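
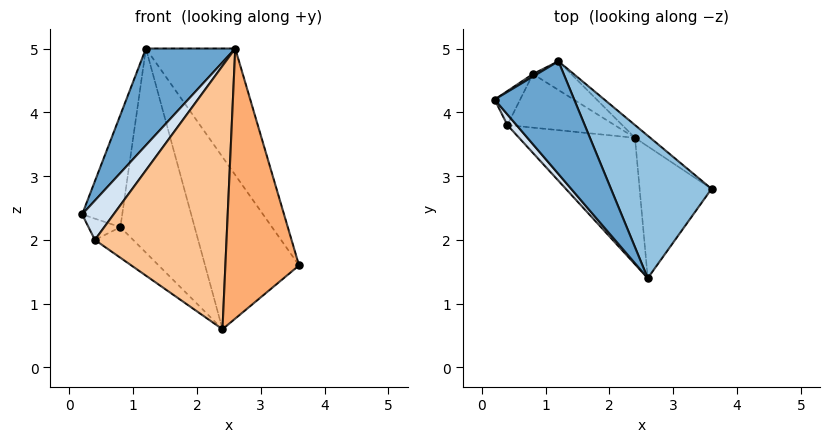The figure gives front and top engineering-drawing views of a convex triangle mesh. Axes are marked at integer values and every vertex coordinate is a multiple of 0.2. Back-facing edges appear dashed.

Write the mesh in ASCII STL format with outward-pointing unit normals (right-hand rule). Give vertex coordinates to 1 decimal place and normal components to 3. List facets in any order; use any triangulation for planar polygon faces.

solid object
 facet normal -0.845 -0.348 0.405
  outer loop
   vertex 1.2 4.8 5.0
   vertex 0.2 4.2 2.4
   vertex 2.6 1.4 5.0
  endloop
 endfacet
 facet normal 0.850 0.350 0.394
  outer loop
   vertex 1.2 4.8 5.0
   vertex 2.6 1.4 5.0
   vertex 3.6 2.8 1.6
  endloop
 endfacet
 facet normal -0.550 0.835 0.019
  outer loop
   vertex 0.8 4.6 2.2
   vertex 0.2 4.2 2.4
   vertex 1.2 4.8 5.0
  endloop
 endfacet
 facet normal -0.815 -0.559 0.151
  outer loop
   vertex 0.4 3.8 2.0
   vertex 2.6 1.4 5.0
   vertex 0.2 4.2 2.4
  endloop
 endfacet
 facet normal -0.537 0.447 -0.716
  outer loop
   vertex 0.4 3.8 2.0
   vertex 0.2 4.2 2.4
   vertex 0.8 4.6 2.2
  endloop
 endfacet
 facet normal -0.227 -0.875 -0.427
  outer loop
   vertex 2.4 3.6 0.6
   vertex 3.6 2.8 1.6
   vertex 2.6 1.4 5.0
  endloop
 endfacet
 facet normal -0.366 -0.839 -0.403
  outer loop
   vertex 2.4 3.6 0.6
   vertex 2.6 1.4 5.0
   vertex 0.4 3.8 2.0
  endloop
 endfacet
 facet normal -0.487 0.433 -0.758
  outer loop
   vertex 2.4 3.6 0.6
   vertex 0.4 3.8 2.0
   vertex 0.8 4.6 2.2
  endloop
 endfacet
 facet normal 0.588 0.807 -0.060
  outer loop
   vertex 2.4 3.6 0.6
   vertex 1.2 4.8 5.0
   vertex 3.6 2.8 1.6
  endloop
 endfacet
 facet normal 0.432 0.893 -0.126
  outer loop
   vertex 2.4 3.6 0.6
   vertex 0.8 4.6 2.2
   vertex 1.2 4.8 5.0
  endloop
 endfacet
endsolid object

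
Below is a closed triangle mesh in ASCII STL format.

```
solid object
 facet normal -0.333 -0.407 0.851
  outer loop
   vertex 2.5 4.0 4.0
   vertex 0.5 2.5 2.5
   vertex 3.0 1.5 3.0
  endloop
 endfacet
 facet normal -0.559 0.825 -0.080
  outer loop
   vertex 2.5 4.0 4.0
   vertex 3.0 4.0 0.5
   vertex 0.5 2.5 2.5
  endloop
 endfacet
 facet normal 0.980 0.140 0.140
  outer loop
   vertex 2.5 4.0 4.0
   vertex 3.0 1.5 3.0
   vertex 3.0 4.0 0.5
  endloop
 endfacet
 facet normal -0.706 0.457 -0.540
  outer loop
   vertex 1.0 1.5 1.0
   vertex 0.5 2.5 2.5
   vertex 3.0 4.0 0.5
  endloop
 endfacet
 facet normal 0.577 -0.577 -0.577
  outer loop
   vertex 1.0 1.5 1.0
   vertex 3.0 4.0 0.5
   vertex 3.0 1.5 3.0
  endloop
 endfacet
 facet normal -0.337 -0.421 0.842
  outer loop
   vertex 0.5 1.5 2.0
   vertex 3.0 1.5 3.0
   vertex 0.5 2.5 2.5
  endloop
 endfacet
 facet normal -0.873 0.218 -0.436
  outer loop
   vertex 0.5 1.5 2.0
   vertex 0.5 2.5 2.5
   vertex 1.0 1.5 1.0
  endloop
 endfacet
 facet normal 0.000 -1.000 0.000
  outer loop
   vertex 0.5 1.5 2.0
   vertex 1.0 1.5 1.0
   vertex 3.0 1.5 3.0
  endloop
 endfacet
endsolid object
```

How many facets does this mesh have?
8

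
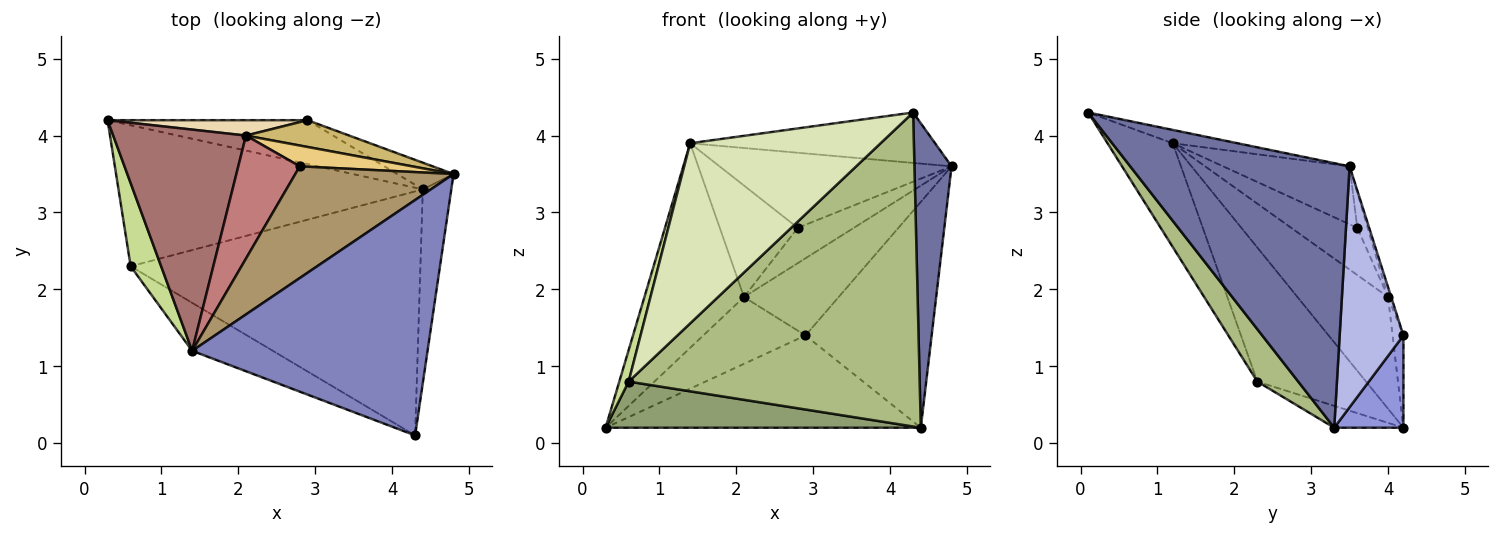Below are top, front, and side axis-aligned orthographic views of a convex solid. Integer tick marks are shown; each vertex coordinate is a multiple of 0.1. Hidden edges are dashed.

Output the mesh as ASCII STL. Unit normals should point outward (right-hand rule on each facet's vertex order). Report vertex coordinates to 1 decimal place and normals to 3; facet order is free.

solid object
 facet normal 0.980 -0.166 -0.106
  outer loop
   vertex 4.4 3.3 0.2
   vertex 4.8 3.5 3.6
   vertex 4.3 0.1 4.3
  endloop
 endfacet
 facet normal -0.055 0.209 0.976
  outer loop
   vertex 1.4 1.2 3.9
   vertex 4.3 0.1 4.3
   vertex 4.8 3.5 3.6
  endloop
 endfacet
 facet normal 0.194 0.886 -0.421
  outer loop
   vertex 2.9 4.2 1.4
   vertex 4.4 3.3 0.2
   vertex 0.3 4.2 0.2
  endloop
 endfacet
 facet normal 0.449 0.888 -0.105
  outer loop
   vertex 2.9 4.2 1.4
   vertex 4.8 3.5 3.6
   vertex 4.4 3.3 0.2
  endloop
 endfacet
 facet normal -0.068 -0.310 -0.948
  outer loop
   vertex 0.6 2.3 0.8
   vertex 0.3 4.2 0.2
   vertex 4.4 3.3 0.2
  endloop
 endfacet
 facet normal 0.110 -0.785 -0.610
  outer loop
   vertex 0.6 2.3 0.8
   vertex 4.4 3.3 0.2
   vertex 4.3 0.1 4.3
  endloop
 endfacet
 facet normal -0.972 -0.084 0.221
  outer loop
   vertex 0.6 2.3 0.8
   vertex 1.4 1.2 3.9
   vertex 0.3 4.2 0.2
  endloop
 endfacet
 facet normal -0.314 -0.917 -0.244
  outer loop
   vertex 0.6 2.3 0.8
   vertex 4.3 0.1 4.3
   vertex 1.4 1.2 3.9
  endloop
 endfacet
 facet normal -0.291 0.534 0.794
  outer loop
   vertex 2.8 3.6 2.8
   vertex 1.4 1.2 3.9
   vertex 4.8 3.5 3.6
  endloop
 endfacet
 facet normal -0.031 0.944 0.328
  outer loop
   vertex 2.1 4.0 1.9
   vertex 4.8 3.5 3.6
   vertex 2.9 4.2 1.4
  endloop
 endfacet
 facet normal -0.158 0.851 0.501
  outer loop
   vertex 2.1 4.0 1.9
   vertex 2.8 3.6 2.8
   vertex 4.8 3.5 3.6
  endloop
 endfacet
 facet normal -0.103 0.969 0.223
  outer loop
   vertex 2.1 4.0 1.9
   vertex 2.9 4.2 1.4
   vertex 0.3 4.2 0.2
  endloop
 endfacet
 facet normal -0.526 0.578 0.625
  outer loop
   vertex 2.1 4.0 1.9
   vertex 0.3 4.2 0.2
   vertex 1.4 1.2 3.9
  endloop
 endfacet
 facet normal -0.495 0.584 0.644
  outer loop
   vertex 2.1 4.0 1.9
   vertex 1.4 1.2 3.9
   vertex 2.8 3.6 2.8
  endloop
 endfacet
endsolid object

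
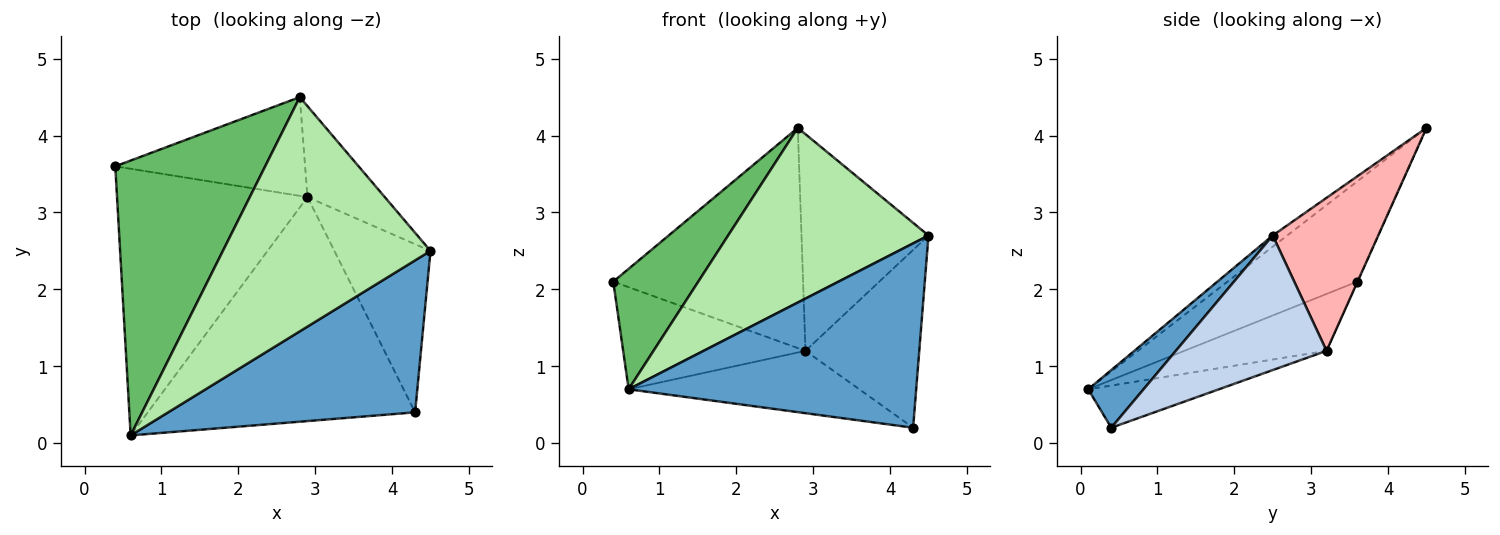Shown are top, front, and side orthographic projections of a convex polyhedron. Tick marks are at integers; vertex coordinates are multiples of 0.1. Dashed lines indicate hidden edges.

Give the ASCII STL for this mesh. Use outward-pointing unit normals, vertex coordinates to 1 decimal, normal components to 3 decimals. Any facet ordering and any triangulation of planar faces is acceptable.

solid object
 facet normal 0.147 -0.763 0.629
  outer loop
   vertex 4.3 0.4 0.2
   vertex 4.5 2.5 2.7
   vertex 0.6 0.1 0.7
  endloop
 endfacet
 facet normal 0.693 0.524 -0.495
  outer loop
   vertex 2.9 3.2 1.2
   vertex 4.5 2.5 2.7
   vertex 4.3 0.4 0.2
  endloop
 endfacet
 facet normal -0.269 0.344 -0.900
  outer loop
   vertex 2.9 3.2 1.2
   vertex 0.6 0.1 0.7
   vertex 0.4 3.6 2.1
  endloop
 endfacet
 facet normal -0.150 0.265 -0.952
  outer loop
   vertex 2.9 3.2 1.2
   vertex 4.3 0.4 0.2
   vertex 0.6 0.1 0.7
  endloop
 endfacet
 facet normal -0.522 -0.342 0.781
  outer loop
   vertex 2.8 4.5 4.1
   vertex 0.4 3.6 2.1
   vertex 0.6 0.1 0.7
  endloop
 endfacet
 facet normal -0.043 -0.597 0.801
  outer loop
   vertex 2.8 4.5 4.1
   vertex 0.6 0.1 0.7
   vertex 4.5 2.5 2.7
  endloop
 endfacet
 facet normal -0.001 0.912 -0.409
  outer loop
   vertex 2.8 4.5 4.1
   vertex 2.9 3.2 1.2
   vertex 0.4 3.6 2.1
  endloop
 endfacet
 facet normal 0.608 0.732 -0.307
  outer loop
   vertex 2.8 4.5 4.1
   vertex 4.5 2.5 2.7
   vertex 2.9 3.2 1.2
  endloop
 endfacet
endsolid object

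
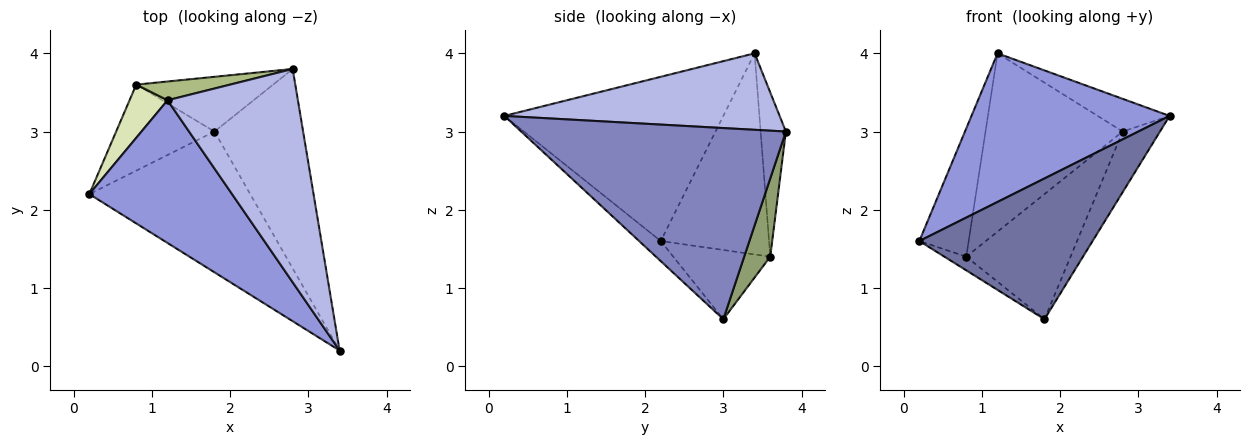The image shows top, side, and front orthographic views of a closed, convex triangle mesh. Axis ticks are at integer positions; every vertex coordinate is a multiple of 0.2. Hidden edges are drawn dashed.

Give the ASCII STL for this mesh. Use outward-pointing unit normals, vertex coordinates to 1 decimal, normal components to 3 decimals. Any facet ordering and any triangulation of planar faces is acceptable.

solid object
 facet normal -0.088 -0.704 -0.704
  outer loop
   vertex 1.8 3.0 0.6
   vertex 3.4 0.2 3.2
   vertex 0.2 2.2 1.6
  endloop
 endfacet
 facet normal 0.900 0.127 -0.417
  outer loop
   vertex 1.8 3.0 0.6
   vertex 2.8 3.8 3.0
   vertex 3.4 0.2 3.2
  endloop
 endfacet
 facet normal -0.623 -0.564 0.542
  outer loop
   vertex 1.2 3.4 4.0
   vertex 0.2 2.2 1.6
   vertex 3.4 0.2 3.2
  endloop
 endfacet
 facet normal 0.502 0.131 0.855
  outer loop
   vertex 1.2 3.4 4.0
   vertex 3.4 0.2 3.2
   vertex 2.8 3.8 3.0
  endloop
 endfacet
 facet normal 0.223 0.893 -0.391
  outer loop
   vertex 0.8 3.6 1.4
   vertex 2.8 3.8 3.0
   vertex 1.8 3.0 0.6
  endloop
 endfacet
 facet normal -0.180 0.978 0.103
  outer loop
   vertex 0.8 3.6 1.4
   vertex 1.2 3.4 4.0
   vertex 2.8 3.8 3.0
  endloop
 endfacet
 facet normal -0.571 0.129 -0.811
  outer loop
   vertex 0.8 3.6 1.4
   vertex 1.8 3.0 0.6
   vertex 0.2 2.2 1.6
  endloop
 endfacet
 facet normal -0.897 0.409 0.169
  outer loop
   vertex 0.8 3.6 1.4
   vertex 0.2 2.2 1.6
   vertex 1.2 3.4 4.0
  endloop
 endfacet
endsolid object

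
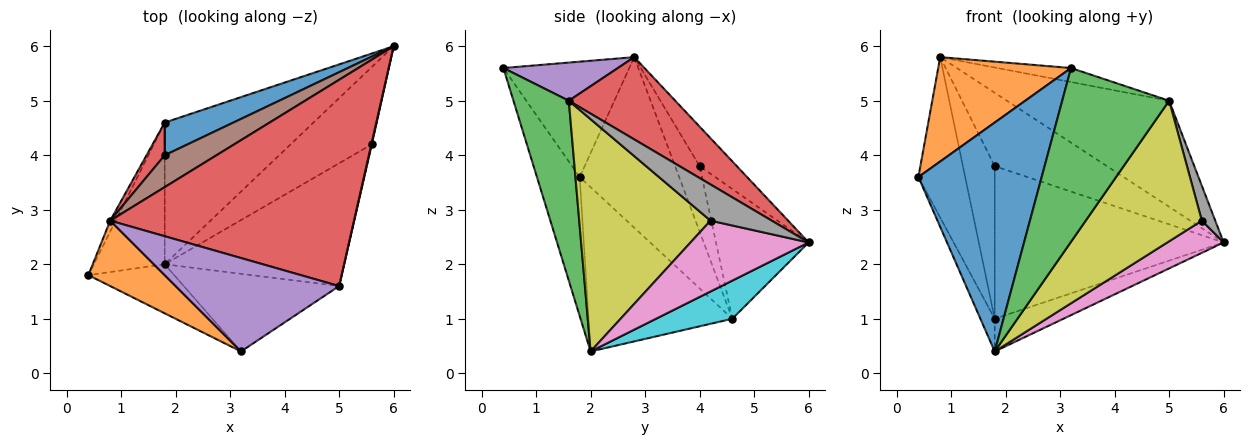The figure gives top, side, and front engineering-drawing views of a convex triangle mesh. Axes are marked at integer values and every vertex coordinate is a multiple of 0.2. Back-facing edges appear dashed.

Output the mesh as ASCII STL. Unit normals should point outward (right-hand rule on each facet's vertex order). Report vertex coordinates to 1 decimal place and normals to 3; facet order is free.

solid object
 facet normal -0.321 -0.926 -0.198
  outer loop
   vertex 1.8 2.0 0.4
   vertex 3.2 0.4 5.6
   vertex 0.4 1.8 3.6
  endloop
 endfacet
 facet normal -0.626 -0.661 0.414
  outer loop
   vertex 0.8 2.8 5.8
   vertex 0.4 1.8 3.6
   vertex 3.2 0.4 5.6
  endloop
 endfacet
 facet normal 0.427 -0.825 -0.369
  outer loop
   vertex 5.0 1.6 5.0
   vertex 3.2 0.4 5.6
   vertex 1.8 2.0 0.4
  endloop
 endfacet
 facet normal 0.287 0.438 0.852
  outer loop
   vertex 5.0 1.6 5.0
   vertex 6.0 6.0 2.4
   vertex 0.8 2.8 5.8
  endloop
 endfacet
 facet normal 0.225 0.145 0.964
  outer loop
   vertex 5.0 1.6 5.0
   vertex 0.8 2.8 5.8
   vertex 3.2 0.4 5.6
  endloop
 endfacet
 facet normal -0.291 0.878 0.381
  outer loop
   vertex 1.8 4.0 3.8
   vertex 0.8 2.8 5.8
   vertex 6.0 6.0 2.4
  endloop
 endfacet
 facet normal 0.627 -0.299 -0.719
  outer loop
   vertex 5.6 4.2 2.8
   vertex 1.8 2.0 0.4
   vertex 6.0 6.0 2.4
  endloop
 endfacet
 facet normal 0.977 -0.214 0.013
  outer loop
   vertex 5.6 4.2 2.8
   vertex 6.0 6.0 2.4
   vertex 5.0 1.6 5.0
  endloop
 endfacet
 facet normal 0.648 -0.573 -0.501
  outer loop
   vertex 5.6 4.2 2.8
   vertex 5.0 1.6 5.0
   vertex 1.8 2.0 0.4
  endloop
 endfacet
 facet normal 0.242 0.218 -0.945
  outer loop
   vertex 1.8 4.6 1.0
   vertex 6.0 6.0 2.4
   vertex 1.8 2.0 0.4
  endloop
 endfacet
 facet normal -0.368 0.909 0.195
  outer loop
   vertex 1.8 4.6 1.0
   vertex 1.8 4.0 3.8
   vertex 6.0 6.0 2.4
  endloop
 endfacet
 facet normal -0.914 0.091 -0.394
  outer loop
   vertex 1.8 4.6 1.0
   vertex 1.8 2.0 0.4
   vertex 0.4 1.8 3.6
  endloop
 endfacet
 facet normal -0.905 0.425 -0.029
  outer loop
   vertex 1.8 4.6 1.0
   vertex 0.4 1.8 3.6
   vertex 0.8 2.8 5.8
  endloop
 endfacet
 facet normal -0.602 0.781 0.167
  outer loop
   vertex 1.8 4.6 1.0
   vertex 0.8 2.8 5.8
   vertex 1.8 4.0 3.8
  endloop
 endfacet
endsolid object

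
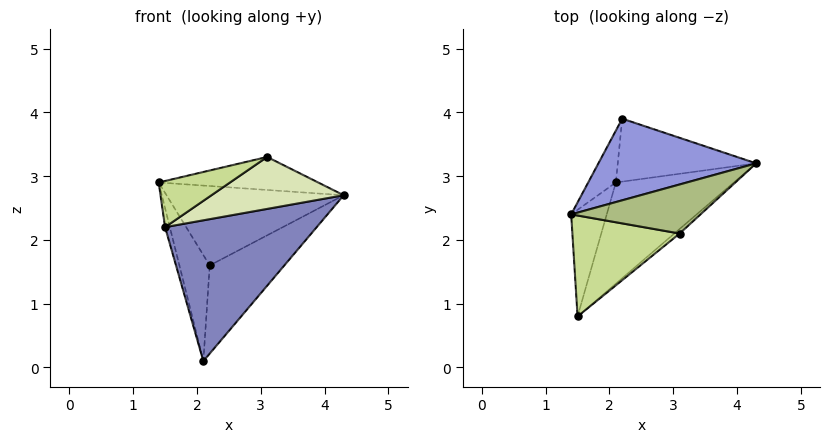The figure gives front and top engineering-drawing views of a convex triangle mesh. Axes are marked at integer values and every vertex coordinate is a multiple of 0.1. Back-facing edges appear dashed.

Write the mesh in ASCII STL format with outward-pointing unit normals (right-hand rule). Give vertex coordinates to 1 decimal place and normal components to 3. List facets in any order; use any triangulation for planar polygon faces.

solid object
 facet normal -0.971 0.042 -0.235
  outer loop
   vertex 2.1 2.9 0.1
   vertex 1.5 0.8 2.2
   vertex 1.4 2.4 2.9
  endloop
 endfacet
 facet normal 0.625 -0.634 -0.456
  outer loop
   vertex 2.1 2.9 0.1
   vertex 4.3 3.2 2.7
   vertex 1.5 0.8 2.2
  endloop
 endfacet
 facet normal -0.142 0.690 0.709
  outer loop
   vertex 2.2 3.9 1.6
   vertex 1.4 2.4 2.9
   vertex 4.3 3.2 2.7
  endloop
 endfacet
 facet normal -0.923 0.346 -0.169
  outer loop
   vertex 2.2 3.9 1.6
   vertex 2.1 2.9 0.1
   vertex 1.4 2.4 2.9
  endloop
 endfacet
 facet normal 0.499 0.705 -0.504
  outer loop
   vertex 2.2 3.9 1.6
   vertex 4.3 3.2 2.7
   vertex 2.1 2.9 0.1
  endloop
 endfacet
 facet normal -0.096 0.556 0.826
  outer loop
   vertex 3.1 2.1 3.3
   vertex 4.3 3.2 2.7
   vertex 1.4 2.4 2.9
  endloop
 endfacet
 facet normal -0.276 -0.400 0.874
  outer loop
   vertex 3.1 2.1 3.3
   vertex 1.4 2.4 2.9
   vertex 1.5 0.8 2.2
  endloop
 endfacet
 facet normal 0.656 -0.752 -0.066
  outer loop
   vertex 3.1 2.1 3.3
   vertex 1.5 0.8 2.2
   vertex 4.3 3.2 2.7
  endloop
 endfacet
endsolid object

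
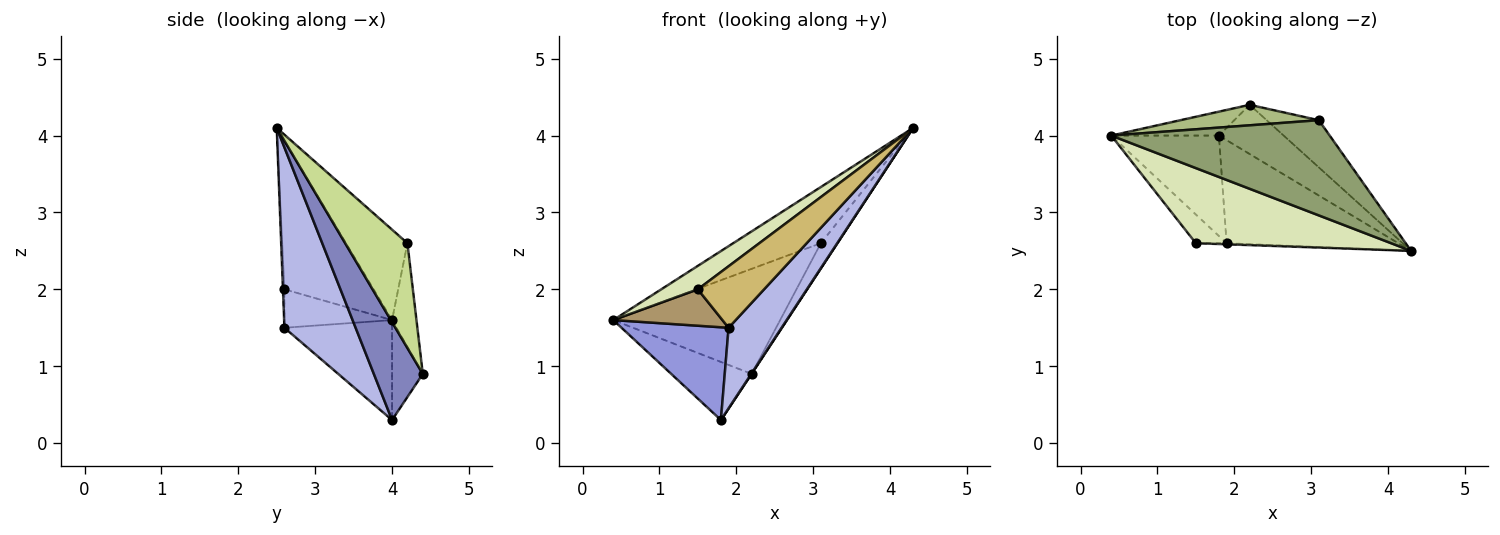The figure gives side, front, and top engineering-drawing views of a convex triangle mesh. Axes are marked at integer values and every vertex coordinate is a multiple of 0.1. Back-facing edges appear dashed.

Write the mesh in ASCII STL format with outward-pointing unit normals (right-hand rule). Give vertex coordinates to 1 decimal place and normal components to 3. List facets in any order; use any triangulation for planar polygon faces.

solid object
 facet normal -0.333 0.872 -0.359
  outer loop
   vertex 1.8 4.0 0.3
   vertex 0.4 4.0 1.6
   vertex 2.2 4.4 0.9
  endloop
 endfacet
 facet normal 0.834 -0.007 -0.552
  outer loop
   vertex 1.8 4.0 0.3
   vertex 2.2 4.4 0.9
   vertex 4.3 2.5 4.1
  endloop
 endfacet
 facet normal -0.564 -0.560 -0.607
  outer loop
   vertex 1.9 2.6 1.5
   vertex 0.4 4.0 1.6
   vertex 1.8 4.0 0.3
  endloop
 endfacet
 facet normal 0.638 -0.475 -0.607
  outer loop
   vertex 1.9 2.6 1.5
   vertex 1.8 4.0 0.3
   vertex 4.3 2.5 4.1
  endloop
 endfacet
 facet normal -0.336 0.479 0.811
  outer loop
   vertex 3.1 4.2 2.6
   vertex 0.4 4.0 1.6
   vertex 4.3 2.5 4.1
  endloop
 endfacet
 facet normal -0.142 0.972 0.190
  outer loop
   vertex 3.1 4.2 2.6
   vertex 2.2 4.4 0.9
   vertex 0.4 4.0 1.6
  endloop
 endfacet
 facet normal 0.871 0.232 -0.434
  outer loop
   vertex 3.1 4.2 2.6
   vertex 4.3 2.5 4.1
   vertex 2.2 4.4 0.9
  endloop
 endfacet
 facet normal -0.588 -0.241 0.772
  outer loop
   vertex 1.5 2.6 2.0
   vertex 4.3 2.5 4.1
   vertex 0.4 4.0 1.6
  endloop
 endfacet
 facet normal -0.612 -0.621 -0.490
  outer loop
   vertex 1.5 2.6 2.0
   vertex 0.4 4.0 1.6
   vertex 1.9 2.6 1.5
  endloop
 endfacet
 facet normal -0.022 -1.000 -0.018
  outer loop
   vertex 1.5 2.6 2.0
   vertex 1.9 2.6 1.5
   vertex 4.3 2.5 4.1
  endloop
 endfacet
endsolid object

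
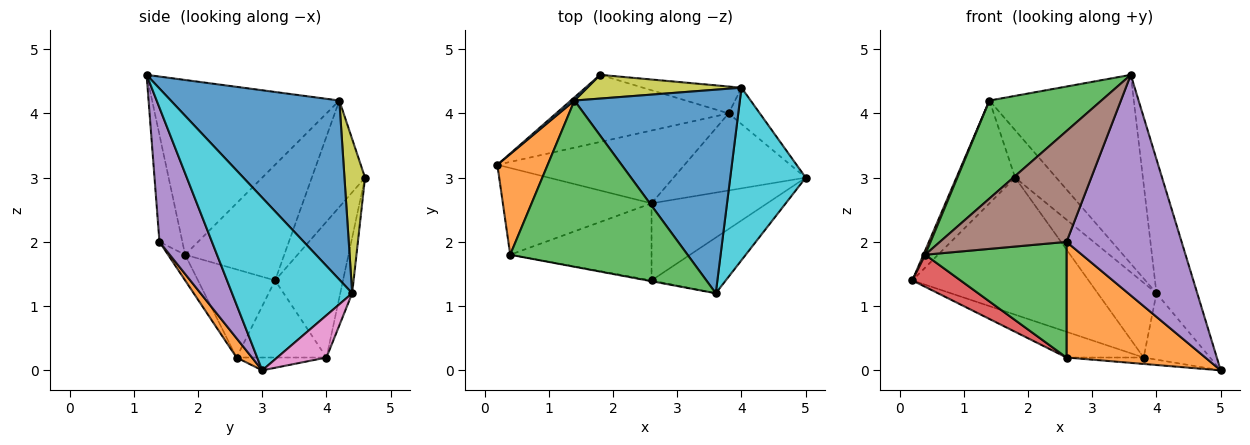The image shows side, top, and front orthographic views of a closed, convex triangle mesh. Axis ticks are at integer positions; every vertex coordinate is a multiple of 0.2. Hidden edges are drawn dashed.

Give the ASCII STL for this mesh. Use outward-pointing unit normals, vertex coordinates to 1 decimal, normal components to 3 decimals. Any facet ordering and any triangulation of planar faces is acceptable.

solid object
 facet normal -0.671 0.741 0.023
  outer loop
   vertex 1.4 4.2 4.2
   vertex 1.8 4.6 3.0
   vertex 0.2 3.2 1.4
  endloop
 endfacet
 facet normal -0.917 -0.017 0.399
  outer loop
   vertex 0.4 1.8 1.8
   vertex 1.4 4.2 4.2
   vertex 0.2 3.2 1.4
  endloop
 endfacet
 facet normal -0.647 -0.387 0.657
  outer loop
   vertex 0.4 1.8 1.8
   vertex 3.6 1.2 4.6
   vertex 1.4 4.2 4.2
  endloop
 endfacet
 facet normal -0.327 0.849 -0.416
  outer loop
   vertex 3.8 4.0 0.2
   vertex 0.2 3.2 1.4
   vertex 1.8 4.6 3.0
  endloop
 endfacet
 facet normal 0.405 -0.887 -0.224
  outer loop
   vertex 2.6 1.4 2.0
   vertex 5.0 3.0 0.0
   vertex 3.6 1.2 4.6
  endloop
 endfacet
 facet normal -0.178 -0.984 -0.007
  outer loop
   vertex 2.6 1.4 2.0
   vertex 3.6 1.2 4.6
   vertex 0.4 1.8 1.8
  endloop
 endfacet
 facet normal 0.545 0.735 -0.403
  outer loop
   vertex 4.0 4.4 1.2
   vertex 5.0 3.0 0.0
   vertex 3.8 4.0 0.2
  endloop
 endfacet
 facet normal -0.188 0.924 -0.332
  outer loop
   vertex 4.0 4.4 1.2
   vertex 3.8 4.0 0.2
   vertex 1.8 4.6 3.0
  endloop
 endfacet
 facet normal 0.408 0.816 0.408
  outer loop
   vertex 4.0 4.4 1.2
   vertex 1.8 4.6 3.0
   vertex 1.4 4.2 4.2
  endloop
 endfacet
 facet normal 0.875 0.297 0.383
  outer loop
   vertex 4.0 4.4 1.2
   vertex 3.6 1.2 4.6
   vertex 5.0 3.0 0.0
  endloop
 endfacet
 facet normal 0.622 0.533 0.574
  outer loop
   vertex 4.0 4.4 1.2
   vertex 1.4 4.2 4.2
   vertex 3.6 1.2 4.6
  endloop
 endfacet
 facet normal 0.092 -0.829 -0.552
  outer loop
   vertex 2.6 2.6 0.2
   vertex 5.0 3.0 0.0
   vertex 2.6 1.4 2.0
  endloop
 endfacet
 facet normal -0.100 -0.828 -0.552
  outer loop
   vertex 2.6 2.6 0.2
   vertex 2.6 1.4 2.0
   vertex 0.4 1.8 1.8
  endloop
 endfacet
 facet normal -0.486 -0.304 -0.820
  outer loop
   vertex 2.6 2.6 0.2
   vertex 0.4 1.8 1.8
   vertex 0.2 3.2 1.4
  endloop
 endfacet
 facet normal -0.362 0.310 -0.879
  outer loop
   vertex 2.6 2.6 0.2
   vertex 0.2 3.2 1.4
   vertex 3.8 4.0 0.2
  endloop
 endfacet
 facet normal -0.096 0.083 -0.992
  outer loop
   vertex 2.6 2.6 0.2
   vertex 3.8 4.0 0.2
   vertex 5.0 3.0 0.0
  endloop
 endfacet
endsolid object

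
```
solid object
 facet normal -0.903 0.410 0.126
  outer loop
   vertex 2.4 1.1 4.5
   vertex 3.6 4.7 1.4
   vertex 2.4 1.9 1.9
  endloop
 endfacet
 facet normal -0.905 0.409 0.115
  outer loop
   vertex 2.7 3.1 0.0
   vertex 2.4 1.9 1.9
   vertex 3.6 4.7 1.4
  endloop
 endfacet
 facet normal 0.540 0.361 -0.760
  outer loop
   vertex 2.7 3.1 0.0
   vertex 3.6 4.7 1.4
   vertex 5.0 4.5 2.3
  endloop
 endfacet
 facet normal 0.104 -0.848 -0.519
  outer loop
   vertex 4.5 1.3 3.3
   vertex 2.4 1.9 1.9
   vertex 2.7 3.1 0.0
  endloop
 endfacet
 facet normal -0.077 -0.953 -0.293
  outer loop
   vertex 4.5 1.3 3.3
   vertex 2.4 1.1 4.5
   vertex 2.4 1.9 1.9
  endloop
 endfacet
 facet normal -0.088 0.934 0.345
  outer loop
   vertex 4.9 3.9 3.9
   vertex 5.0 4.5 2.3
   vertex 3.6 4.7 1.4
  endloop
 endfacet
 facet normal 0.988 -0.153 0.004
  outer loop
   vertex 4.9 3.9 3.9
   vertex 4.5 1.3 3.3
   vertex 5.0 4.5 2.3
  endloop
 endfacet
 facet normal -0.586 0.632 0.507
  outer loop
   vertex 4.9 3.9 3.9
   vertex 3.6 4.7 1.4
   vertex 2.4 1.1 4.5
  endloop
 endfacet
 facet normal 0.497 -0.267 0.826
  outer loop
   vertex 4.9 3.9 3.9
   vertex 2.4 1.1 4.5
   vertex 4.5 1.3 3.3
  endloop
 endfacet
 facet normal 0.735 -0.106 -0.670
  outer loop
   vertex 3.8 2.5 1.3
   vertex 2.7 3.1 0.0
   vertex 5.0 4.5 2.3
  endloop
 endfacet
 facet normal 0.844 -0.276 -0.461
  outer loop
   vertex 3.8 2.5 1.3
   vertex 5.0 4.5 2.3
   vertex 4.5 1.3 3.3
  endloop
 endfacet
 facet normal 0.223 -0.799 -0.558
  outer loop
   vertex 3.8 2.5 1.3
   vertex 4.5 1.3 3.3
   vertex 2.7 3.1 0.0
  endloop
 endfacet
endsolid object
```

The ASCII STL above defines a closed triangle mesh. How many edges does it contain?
18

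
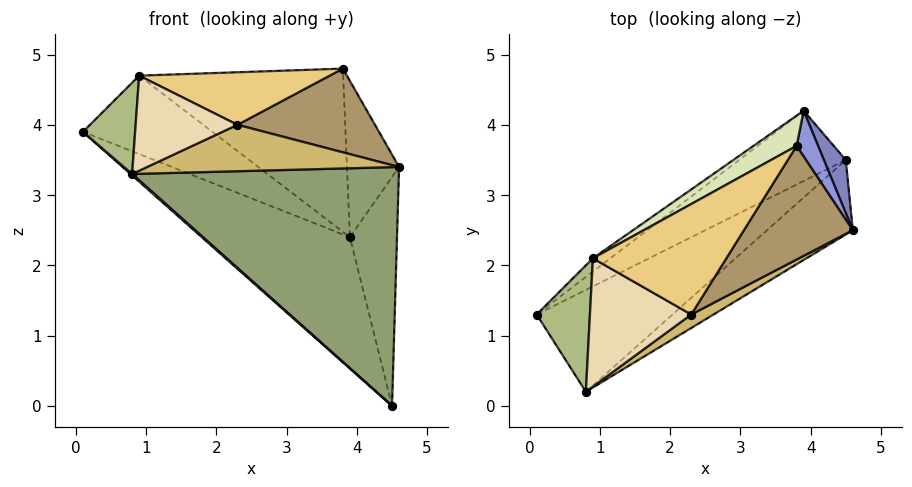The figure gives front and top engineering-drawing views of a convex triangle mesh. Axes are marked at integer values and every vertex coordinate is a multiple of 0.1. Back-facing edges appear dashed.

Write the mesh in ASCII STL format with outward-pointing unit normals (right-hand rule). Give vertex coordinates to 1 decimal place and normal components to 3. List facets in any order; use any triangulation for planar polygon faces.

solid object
 facet normal -0.652 0.669 -0.358
  outer loop
   vertex 4.5 3.5 0.0
   vertex 0.1 1.3 3.9
   vertex 3.9 4.2 2.4
  endloop
 endfacet
 facet normal 0.898 0.428 0.100
  outer loop
   vertex 4.5 3.5 0.0
   vertex 3.9 4.2 2.4
   vertex 4.6 2.5 3.4
  endloop
 endfacet
 facet normal 0.888 0.441 0.129
  outer loop
   vertex 3.8 3.7 4.8
   vertex 4.6 2.5 3.4
   vertex 3.9 4.2 2.4
  endloop
 endfacet
 facet normal -0.660 -0.011 -0.751
  outer loop
   vertex 0.8 0.2 3.3
   vertex 0.1 1.3 3.9
   vertex 4.5 3.5 0.0
  endloop
 endfacet
 facet normal 0.505 -0.824 -0.257
  outer loop
   vertex 0.8 0.2 3.3
   vertex 4.5 3.5 0.0
   vertex 4.6 2.5 3.4
  endloop
 endfacet
 facet normal -0.220 -0.571 0.791
  outer loop
   vertex 0.9 2.1 4.7
   vertex 0.1 1.3 3.9
   vertex 0.8 0.2 3.3
  endloop
 endfacet
 facet normal -0.633 0.763 -0.130
  outer loop
   vertex 0.9 2.1 4.7
   vertex 3.9 4.2 2.4
   vertex 0.1 1.3 3.9
  endloop
 endfacet
 facet normal -0.481 0.862 0.160
  outer loop
   vertex 0.9 2.1 4.7
   vertex 3.8 3.7 4.8
   vertex 3.9 4.2 2.4
  endloop
 endfacet
 facet normal 0.461 -0.526 0.715
  outer loop
   vertex 2.3 1.3 4.0
   vertex 4.6 2.5 3.4
   vertex 3.8 3.7 4.8
  endloop
 endfacet
 facet normal 0.498 -0.833 0.242
  outer loop
   vertex 2.3 1.3 4.0
   vertex 0.8 0.2 3.3
   vertex 4.6 2.5 3.4
  endloop
 endfacet
 facet normal 0.202 -0.421 0.884
  outer loop
   vertex 2.3 1.3 4.0
   vertex 3.8 3.7 4.8
   vertex 0.9 2.1 4.7
  endloop
 endfacet
 facet normal 0.061 -0.594 0.802
  outer loop
   vertex 2.3 1.3 4.0
   vertex 0.9 2.1 4.7
   vertex 0.8 0.2 3.3
  endloop
 endfacet
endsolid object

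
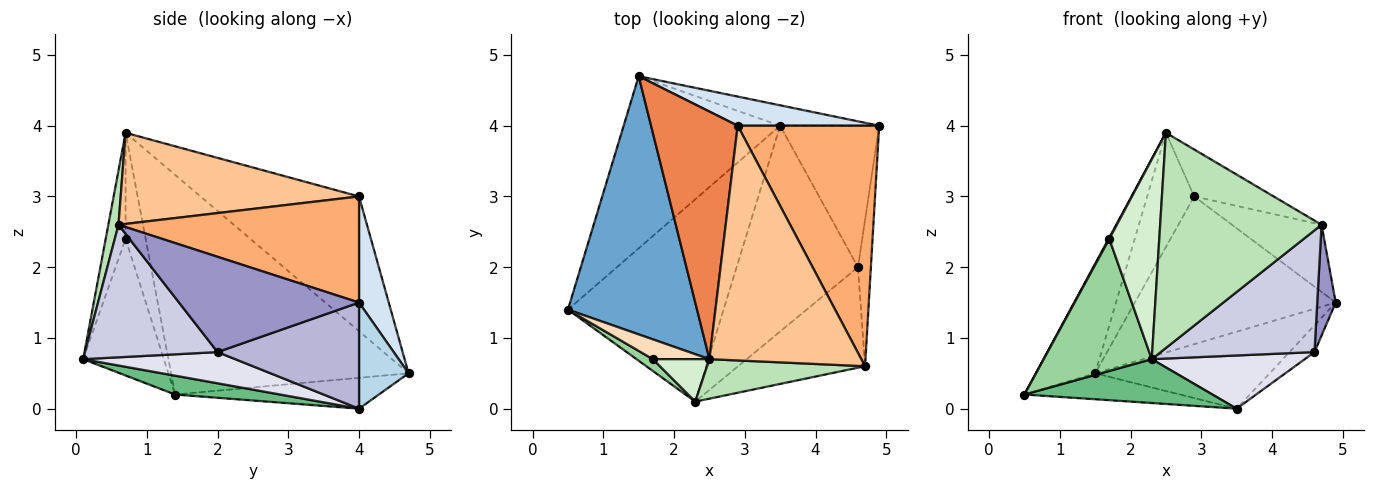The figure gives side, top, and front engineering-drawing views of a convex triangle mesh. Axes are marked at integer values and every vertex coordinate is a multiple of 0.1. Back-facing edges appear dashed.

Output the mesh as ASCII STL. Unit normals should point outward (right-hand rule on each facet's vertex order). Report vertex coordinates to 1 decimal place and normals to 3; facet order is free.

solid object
 facet normal -0.843 0.210 0.495
  outer loop
   vertex 2.5 0.7 3.9
   vertex 1.5 4.7 0.5
   vertex 0.5 1.4 0.2
  endloop
 endfacet
 facet normal -0.191 0.146 -0.971
  outer loop
   vertex 3.5 4.0 0.0
   vertex 0.5 1.4 0.2
   vertex 1.5 4.7 0.5
  endloop
 endfacet
 facet normal 0.265 0.932 -0.247
  outer loop
   vertex 3.5 4.0 0.0
   vertex 1.5 4.7 0.5
   vertex 4.9 4.0 1.5
  endloop
 endfacet
 facet normal 0.144 0.971 0.191
  outer loop
   vertex 2.9 4.0 3.0
   vertex 4.9 4.0 1.5
   vertex 1.5 4.7 0.5
  endloop
 endfacet
 facet normal -0.816 0.242 0.525
  outer loop
   vertex 2.9 4.0 3.0
   vertex 1.5 4.7 0.5
   vertex 2.5 0.7 3.9
  endloop
 endfacet
 facet normal 0.586 0.218 0.781
  outer loop
   vertex 2.9 4.0 3.0
   vertex 4.7 0.6 2.6
   vertex 4.9 4.0 1.5
  endloop
 endfacet
 facet normal 0.507 0.169 0.845
  outer loop
   vertex 2.9 4.0 3.0
   vertex 2.5 0.7 3.9
   vertex 4.7 0.6 2.6
  endloop
 endfacet
 facet normal -0.882 -0.034 0.470
  outer loop
   vertex 1.7 0.7 2.4
   vertex 2.5 0.7 3.9
   vertex 0.5 1.4 0.2
  endloop
 endfacet
 facet normal 0.118 -0.210 -0.971
  outer loop
   vertex 2.3 0.1 0.7
   vertex 0.5 1.4 0.2
   vertex 3.5 4.0 0.0
  endloop
 endfacet
 facet normal -0.597 -0.799 0.071
  outer loop
   vertex 2.3 0.1 0.7
   vertex 1.7 0.7 2.4
   vertex 0.5 1.4 0.2
  endloop
 endfacet
 facet normal 0.062 -0.982 0.180
  outer loop
   vertex 2.3 0.1 0.7
   vertex 4.7 0.6 2.6
   vertex 2.5 0.7 3.9
  endloop
 endfacet
 facet normal -0.363 -0.911 0.194
  outer loop
   vertex 2.3 0.1 0.7
   vertex 2.5 0.7 3.9
   vertex 1.7 0.7 2.4
  endloop
 endfacet
 facet normal 0.986 -0.101 -0.133
  outer loop
   vertex 4.6 2.0 0.8
   vertex 4.9 4.0 1.5
   vertex 4.7 0.6 2.6
  endloop
 endfacet
 facet normal 0.725 0.128 -0.677
  outer loop
   vertex 4.6 2.0 0.8
   vertex 3.5 4.0 0.0
   vertex 4.9 4.0 1.5
  endloop
 endfacet
 facet normal 0.554 -0.642 -0.530
  outer loop
   vertex 4.6 2.0 0.8
   vertex 4.7 0.6 2.6
   vertex 2.3 0.1 0.7
  endloop
 endfacet
 facet normal 0.242 -0.243 -0.939
  outer loop
   vertex 4.6 2.0 0.8
   vertex 2.3 0.1 0.7
   vertex 3.5 4.0 0.0
  endloop
 endfacet
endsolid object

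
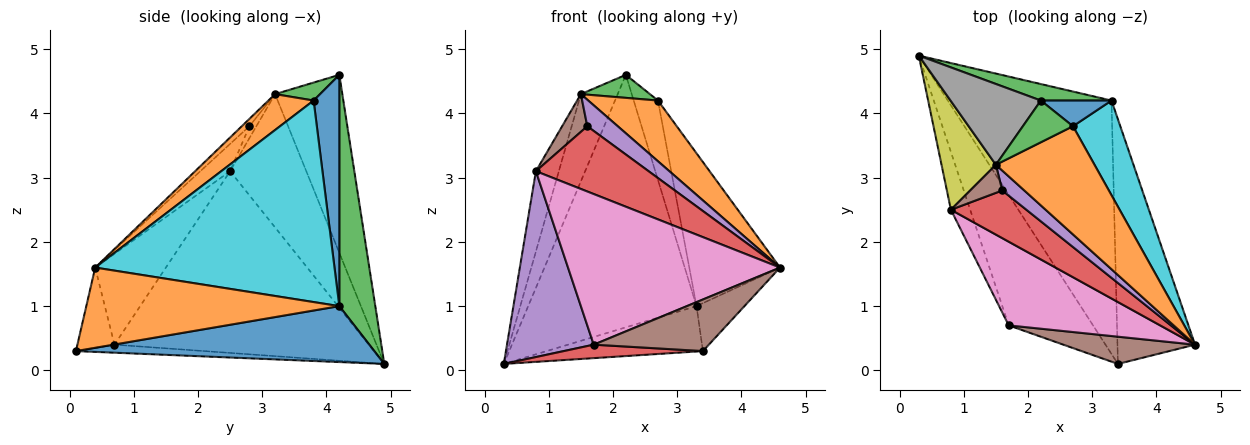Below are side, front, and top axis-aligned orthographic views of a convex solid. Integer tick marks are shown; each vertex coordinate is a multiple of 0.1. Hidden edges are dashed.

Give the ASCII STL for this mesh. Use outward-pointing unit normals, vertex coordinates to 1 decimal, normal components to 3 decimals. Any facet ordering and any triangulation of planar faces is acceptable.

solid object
 facet normal 0.319 0.167 -0.933
  outer loop
   vertex 3.3 4.2 1.0
   vertex 3.4 0.1 0.3
   vertex 0.3 4.9 0.1
  endloop
 endfacet
 facet normal 0.712 0.135 -0.689
  outer loop
   vertex 3.3 4.2 1.0
   vertex 4.6 0.4 1.6
   vertex 3.4 0.1 0.3
  endloop
 endfacet
 facet normal 0.209 0.976 0.064
  outer loop
   vertex 3.3 4.2 1.0
   vertex 0.3 4.9 0.1
   vertex 2.2 4.2 4.6
  endloop
 endfacet
 facet normal -0.094 -0.102 -0.990
  outer loop
   vertex 1.7 0.7 0.4
   vertex 0.3 4.9 0.1
   vertex 3.4 0.1 0.3
  endloop
 endfacet
 facet normal -0.942 -0.321 -0.100
  outer loop
   vertex 1.7 0.7 0.4
   vertex 0.8 2.5 3.1
   vertex 0.3 4.9 0.1
  endloop
 endfacet
 facet normal -0.274 -0.851 0.449
  outer loop
   vertex 1.7 0.7 0.4
   vertex 3.4 0.1 0.3
   vertex 4.6 0.4 1.6
  endloop
 endfacet
 facet normal -0.280 -0.839 0.466
  outer loop
   vertex 1.7 0.7 0.4
   vertex 4.6 0.4 1.6
   vertex 0.8 2.5 3.1
  endloop
 endfacet
 facet normal -0.801 0.439 0.407
  outer loop
   vertex 1.5 3.2 4.3
   vertex 2.2 4.2 4.6
   vertex 0.3 4.9 0.1
  endloop
 endfacet
 facet normal -0.892 0.269 0.364
  outer loop
   vertex 1.5 3.2 4.3
   vertex 0.3 4.9 0.1
   vertex 0.8 2.5 3.1
  endloop
 endfacet
 facet normal 0.913 0.346 0.215
  outer loop
   vertex 2.7 3.8 4.2
   vertex 4.6 0.4 1.6
   vertex 3.3 4.2 1.0
  endloop
 endfacet
 facet normal 0.710 0.670 0.217
  outer loop
   vertex 2.7 3.8 4.2
   vertex 3.3 4.2 1.0
   vertex 2.2 4.2 4.6
  endloop
 endfacet
 facet normal 0.303 -0.467 0.831
  outer loop
   vertex 2.7 3.8 4.2
   vertex 1.5 3.2 4.3
   vertex 4.6 0.4 1.6
  endloop
 endfacet
 facet normal 0.300 -0.461 0.835
  outer loop
   vertex 2.7 3.8 4.2
   vertex 2.2 4.2 4.6
   vertex 1.5 3.2 4.3
  endloop
 endfacet
 facet normal -0.209 -0.790 0.577
  outer loop
   vertex 1.6 2.8 3.8
   vertex 0.8 2.5 3.1
   vertex 4.6 0.4 1.6
  endloop
 endfacet
 facet normal -0.196 -0.784 0.588
  outer loop
   vertex 1.6 2.8 3.8
   vertex 4.6 0.4 1.6
   vertex 1.5 3.2 4.3
  endloop
 endfacet
 facet normal -0.217 -0.783 0.583
  outer loop
   vertex 1.6 2.8 3.8
   vertex 1.5 3.2 4.3
   vertex 0.8 2.5 3.1
  endloop
 endfacet
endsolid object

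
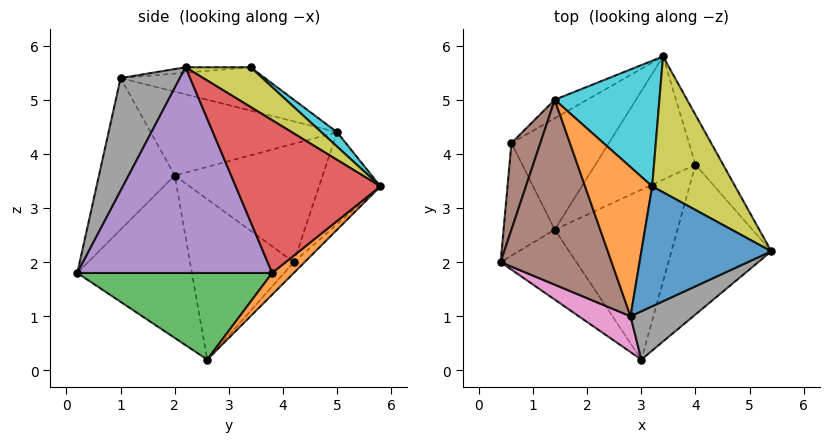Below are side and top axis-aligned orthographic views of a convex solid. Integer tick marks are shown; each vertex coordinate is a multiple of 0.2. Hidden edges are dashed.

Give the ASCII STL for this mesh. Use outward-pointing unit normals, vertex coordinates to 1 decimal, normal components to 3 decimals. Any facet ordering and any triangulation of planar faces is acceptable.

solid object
 facet normal -0.678 -0.663 -0.317
  outer loop
   vertex 3.0 0.2 1.8
   vertex 0.4 2.0 3.6
   vertex 1.4 2.6 0.2
  endloop
 endfacet
 facet normal 0.161 0.646 -0.746
  outer loop
   vertex 4.0 3.8 1.8
   vertex 1.4 2.6 0.2
   vertex 3.4 5.8 3.4
  endloop
 endfacet
 facet normal 0.569 -0.158 -0.807
  outer loop
   vertex 4.0 3.8 1.8
   vertex 3.0 0.2 1.8
   vertex 1.4 2.6 0.2
  endloop
 endfacet
 facet normal 0.901 0.401 -0.163
  outer loop
   vertex 4.0 3.8 1.8
   vertex 3.4 5.8 3.4
   vertex 5.4 2.2 5.6
  endloop
 endfacet
 facet normal 0.873 -0.242 -0.424
  outer loop
   vertex 4.0 3.8 1.8
   vertex 5.4 2.2 5.6
   vertex 3.0 0.2 1.8
  endloop
 endfacet
 facet normal -0.603 -0.012 0.798
  outer loop
   vertex 2.8 1.0 5.4
   vertex 1.4 5.0 4.4
   vertex 0.4 2.0 3.6
  endloop
 endfacet
 facet normal -0.482 -0.861 0.164
  outer loop
   vertex 2.8 1.0 5.4
   vertex 0.4 2.0 3.6
   vertex 3.0 0.2 1.8
  endloop
 endfacet
 facet normal 0.395 -0.892 0.220
  outer loop
   vertex 2.8 1.0 5.4
   vertex 3.0 0.2 1.8
   vertex 5.4 2.2 5.6
  endloop
 endfacet
 facet normal 0.338 0.620 0.708
  outer loop
   vertex 3.2 3.4 5.6
   vertex 5.4 2.2 5.6
   vertex 3.4 5.8 3.4
  endloop
 endfacet
 facet normal 0.102 0.668 0.738
  outer loop
   vertex 3.2 3.4 5.6
   vertex 3.4 5.8 3.4
   vertex 1.4 5.0 4.4
  endloop
 endfacet
 facet normal -0.042 -0.076 0.996
  outer loop
   vertex 3.2 3.4 5.6
   vertex 2.8 1.0 5.4
   vertex 5.4 2.2 5.6
  endloop
 endfacet
 facet normal -0.542 0.020 0.840
  outer loop
   vertex 3.2 3.4 5.6
   vertex 1.4 5.0 4.4
   vertex 2.8 1.0 5.4
  endloop
 endfacet
 facet normal -0.076 0.728 -0.681
  outer loop
   vertex 0.6 4.2 2.0
   vertex 3.4 5.8 3.4
   vertex 1.4 2.6 0.2
  endloop
 endfacet
 facet normal -0.432 0.889 -0.152
  outer loop
   vertex 0.6 4.2 2.0
   vertex 1.4 5.0 4.4
   vertex 3.4 5.8 3.4
  endloop
 endfacet
 facet normal -0.944 -0.133 -0.301
  outer loop
   vertex 0.6 4.2 2.0
   vertex 1.4 2.6 0.2
   vertex 0.4 2.0 3.6
  endloop
 endfacet
 facet normal -0.940 0.252 0.229
  outer loop
   vertex 0.6 4.2 2.0
   vertex 0.4 2.0 3.6
   vertex 1.4 5.0 4.4
  endloop
 endfacet
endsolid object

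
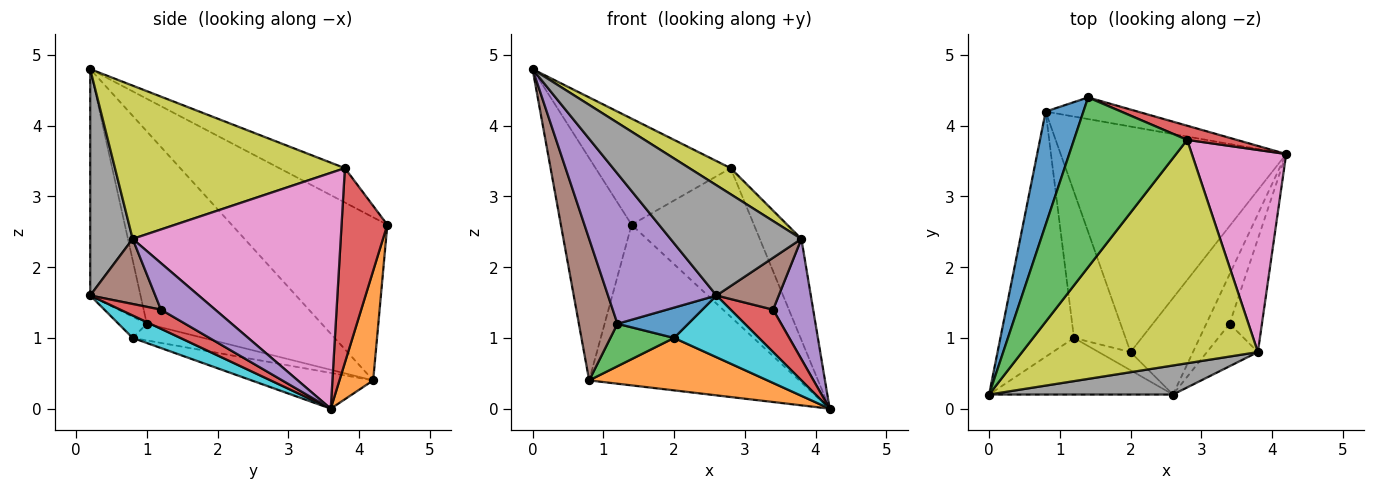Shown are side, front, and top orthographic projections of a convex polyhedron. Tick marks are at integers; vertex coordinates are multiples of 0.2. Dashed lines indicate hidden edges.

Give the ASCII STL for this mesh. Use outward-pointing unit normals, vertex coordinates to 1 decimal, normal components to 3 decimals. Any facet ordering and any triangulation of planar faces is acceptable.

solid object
 facet normal -0.891 0.405 0.206
  outer loop
   vertex 0.8 4.2 0.4
   vertex 0.0 0.2 4.8
   vertex 1.4 4.4 2.6
  endloop
 endfacet
 facet normal 0.157 0.979 -0.132
  outer loop
   vertex 0.8 4.2 0.4
   vertex 1.4 4.4 2.6
   vertex 4.2 3.6 0.0
  endloop
 endfacet
 facet normal -0.249 0.513 0.821
  outer loop
   vertex 2.8 3.8 3.4
   vertex 1.4 4.4 2.6
   vertex 0.0 0.2 4.8
  endloop
 endfacet
 facet normal 0.349 0.933 0.089
  outer loop
   vertex 2.8 3.8 3.4
   vertex 4.2 3.6 0.0
   vertex 1.4 4.4 2.6
  endloop
 endfacet
 facet normal -0.398 -0.858 -0.323
  outer loop
   vertex 1.2 1.0 1.2
   vertex 2.6 0.2 1.6
   vertex 0.0 0.2 4.8
  endloop
 endfacet
 facet normal -0.915 -0.202 -0.350
  outer loop
   vertex 1.2 1.0 1.2
   vertex 0.0 0.2 4.8
   vertex 0.8 4.2 0.4
  endloop
 endfacet
 facet normal 0.913 0.183 0.365
  outer loop
   vertex 3.8 0.8 2.4
   vertex 4.2 3.6 0.0
   vertex 2.8 3.8 3.4
  endloop
 endfacet
 facet normal 0.299 -0.923 0.243
  outer loop
   vertex 3.8 0.8 2.4
   vertex 0.0 0.2 4.8
   vertex 2.6 0.2 1.6
  endloop
 endfacet
 facet normal 0.542 -0.097 0.834
  outer loop
   vertex 3.8 0.8 2.4
   vertex 2.8 3.8 3.4
   vertex 0.0 0.2 4.8
  endloop
 endfacet
 facet normal 0.290 -0.516 -0.806
  outer loop
   vertex 2.0 0.8 1.0
   vertex 4.2 3.6 0.0
   vertex 2.6 0.2 1.6
  endloop
 endfacet
 facet normal -0.324 -0.811 -0.487
  outer loop
   vertex 2.0 0.8 1.0
   vertex 2.6 0.2 1.6
   vertex 1.2 1.0 1.2
  endloop
 endfacet
 facet normal -0.153 -0.224 -0.963
  outer loop
   vertex 2.0 0.8 1.0
   vertex 0.8 4.2 0.4
   vertex 4.2 3.6 0.0
  endloop
 endfacet
 facet normal -0.296 -0.266 -0.917
  outer loop
   vertex 2.0 0.8 1.0
   vertex 1.2 1.0 1.2
   vertex 0.8 4.2 0.4
  endloop
 endfacet
 facet normal 0.529 -0.552 -0.644
  outer loop
   vertex 3.4 1.2 1.4
   vertex 2.6 0.2 1.6
   vertex 4.2 3.6 0.0
  endloop
 endfacet
 facet normal 0.702 -0.519 -0.488
  outer loop
   vertex 3.4 1.2 1.4
   vertex 4.2 3.6 0.0
   vertex 3.8 0.8 2.4
  endloop
 endfacet
 facet normal 0.629 -0.602 -0.492
  outer loop
   vertex 3.4 1.2 1.4
   vertex 3.8 0.8 2.4
   vertex 2.6 0.2 1.6
  endloop
 endfacet
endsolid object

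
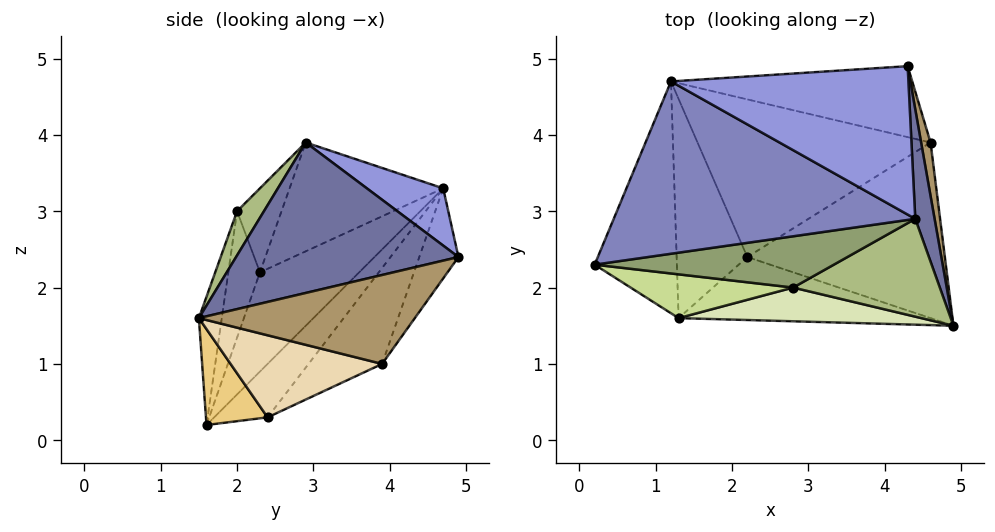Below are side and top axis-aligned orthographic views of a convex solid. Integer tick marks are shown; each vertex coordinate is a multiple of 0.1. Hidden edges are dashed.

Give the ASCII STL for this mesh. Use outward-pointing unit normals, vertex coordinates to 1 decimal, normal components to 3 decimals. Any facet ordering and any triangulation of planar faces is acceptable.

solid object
 facet normal 0.982 0.144 0.126
  outer loop
   vertex 4.4 2.9 3.9
   vertex 4.9 1.5 1.6
   vertex 4.3 4.9 2.4
  endloop
 endfacet
 facet normal -0.326 -0.278 0.903
  outer loop
   vertex 1.2 4.7 3.3
   vertex 0.2 2.3 2.2
   vertex 4.4 2.9 3.9
  endloop
 endfacet
 facet normal 0.188 0.595 0.781
  outer loop
   vertex 1.2 4.7 3.3
   vertex 4.4 2.9 3.9
   vertex 4.3 4.9 2.4
  endloop
 endfacet
 facet normal -0.656 0.523 -0.544
  outer loop
   vertex 1.3 1.6 0.2
   vertex 0.2 2.3 2.2
   vertex 1.2 4.7 3.3
  endloop
 endfacet
 facet normal -0.312 -0.334 0.889
  outer loop
   vertex 2.8 2.0 3.0
   vertex 4.4 2.9 3.9
   vertex 0.2 2.3 2.2
  endloop
 endfacet
 facet normal 0.162 -0.827 0.539
  outer loop
   vertex 2.8 2.0 3.0
   vertex 4.9 1.5 1.6
   vertex 4.4 2.9 3.9
  endloop
 endfacet
 facet normal -0.182 -0.955 0.234
  outer loop
   vertex 2.8 2.0 3.0
   vertex 0.2 2.3 2.2
   vertex 1.3 1.6 0.2
  endloop
 endfacet
 facet normal -0.103 -0.976 0.194
  outer loop
   vertex 2.8 2.0 3.0
   vertex 1.3 1.6 0.2
   vertex 4.9 1.5 1.6
  endloop
 endfacet
 facet normal 0.983 0.149 0.104
  outer loop
   vertex 4.6 3.9 1.0
   vertex 4.3 4.9 2.4
   vertex 4.9 1.5 1.6
  endloop
 endfacet
 facet normal -0.223 0.770 -0.598
  outer loop
   vertex 4.6 3.9 1.0
   vertex 1.2 4.7 3.3
   vertex 4.3 4.9 2.4
  endloop
 endfacet
 facet normal 0.342 -0.273 -0.899
  outer loop
   vertex 2.2 2.4 0.3
   vertex 4.9 1.5 1.6
   vertex 1.3 1.6 0.2
  endloop
 endfacet
 facet normal 0.377 -0.180 -0.908
  outer loop
   vertex 2.2 2.4 0.3
   vertex 4.6 3.9 1.0
   vertex 4.9 1.5 1.6
  endloop
 endfacet
 facet normal -0.476 0.614 -0.630
  outer loop
   vertex 2.2 2.4 0.3
   vertex 1.3 1.6 0.2
   vertex 1.2 4.7 3.3
  endloop
 endfacet
 facet normal -0.264 0.721 -0.641
  outer loop
   vertex 2.2 2.4 0.3
   vertex 1.2 4.7 3.3
   vertex 4.6 3.9 1.0
  endloop
 endfacet
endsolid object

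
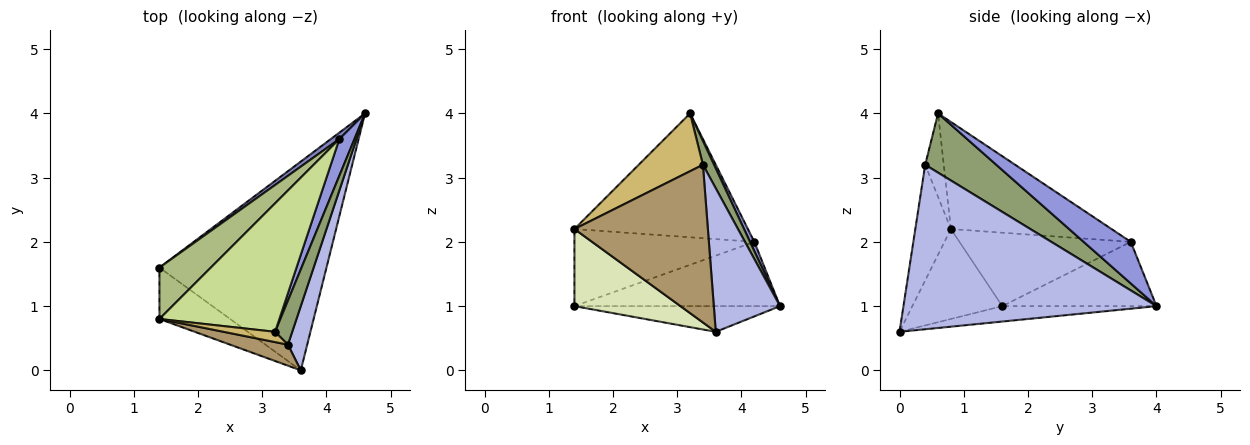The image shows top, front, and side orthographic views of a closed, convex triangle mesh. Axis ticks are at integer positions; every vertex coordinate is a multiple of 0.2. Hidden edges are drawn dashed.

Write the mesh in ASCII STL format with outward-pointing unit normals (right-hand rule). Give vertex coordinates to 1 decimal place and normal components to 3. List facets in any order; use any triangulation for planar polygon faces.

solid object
 facet normal -0.091 0.122 -0.988
  outer loop
   vertex 3.6 0.0 0.6
   vertex 1.4 1.6 1.0
   vertex 4.6 4.0 1.0
  endloop
 endfacet
 facet normal -0.598 0.797 0.080
  outer loop
   vertex 4.2 3.6 2.0
   vertex 4.6 4.0 1.0
   vertex 1.4 1.6 1.0
  endloop
 endfacet
 facet normal 0.936 -0.085 0.341
  outer loop
   vertex 4.2 3.6 2.0
   vertex 3.2 0.6 4.0
   vertex 4.6 4.0 1.0
  endloop
 endfacet
 facet normal 0.961 -0.252 0.113
  outer loop
   vertex 3.4 0.4 3.2
   vertex 3.6 0.0 0.6
   vertex 4.6 4.0 1.0
  endloop
 endfacet
 facet normal 0.950 -0.149 0.275
  outer loop
   vertex 3.4 0.4 3.2
   vertex 4.6 4.0 1.0
   vertex 3.2 0.6 4.0
  endloop
 endfacet
 facet normal -0.621 0.652 0.435
  outer loop
   vertex 1.4 0.8 2.2
   vertex 4.2 3.6 2.0
   vertex 1.4 1.6 1.0
  endloop
 endfacet
 facet normal -0.541 0.584 0.606
  outer loop
   vertex 1.4 0.8 2.2
   vertex 3.2 0.6 4.0
   vertex 4.2 3.6 2.0
  endloop
 endfacet
 facet normal -0.577 -0.680 -0.453
  outer loop
   vertex 1.4 0.8 2.2
   vertex 1.4 1.6 1.0
   vertex 3.6 0.0 0.6
  endloop
 endfacet
 facet normal -0.256 -0.958 0.128
  outer loop
   vertex 1.4 0.8 2.2
   vertex 3.6 0.0 0.6
   vertex 3.4 0.4 3.2
  endloop
 endfacet
 facet normal -0.274 -0.947 0.168
  outer loop
   vertex 1.4 0.8 2.2
   vertex 3.4 0.4 3.2
   vertex 3.2 0.6 4.0
  endloop
 endfacet
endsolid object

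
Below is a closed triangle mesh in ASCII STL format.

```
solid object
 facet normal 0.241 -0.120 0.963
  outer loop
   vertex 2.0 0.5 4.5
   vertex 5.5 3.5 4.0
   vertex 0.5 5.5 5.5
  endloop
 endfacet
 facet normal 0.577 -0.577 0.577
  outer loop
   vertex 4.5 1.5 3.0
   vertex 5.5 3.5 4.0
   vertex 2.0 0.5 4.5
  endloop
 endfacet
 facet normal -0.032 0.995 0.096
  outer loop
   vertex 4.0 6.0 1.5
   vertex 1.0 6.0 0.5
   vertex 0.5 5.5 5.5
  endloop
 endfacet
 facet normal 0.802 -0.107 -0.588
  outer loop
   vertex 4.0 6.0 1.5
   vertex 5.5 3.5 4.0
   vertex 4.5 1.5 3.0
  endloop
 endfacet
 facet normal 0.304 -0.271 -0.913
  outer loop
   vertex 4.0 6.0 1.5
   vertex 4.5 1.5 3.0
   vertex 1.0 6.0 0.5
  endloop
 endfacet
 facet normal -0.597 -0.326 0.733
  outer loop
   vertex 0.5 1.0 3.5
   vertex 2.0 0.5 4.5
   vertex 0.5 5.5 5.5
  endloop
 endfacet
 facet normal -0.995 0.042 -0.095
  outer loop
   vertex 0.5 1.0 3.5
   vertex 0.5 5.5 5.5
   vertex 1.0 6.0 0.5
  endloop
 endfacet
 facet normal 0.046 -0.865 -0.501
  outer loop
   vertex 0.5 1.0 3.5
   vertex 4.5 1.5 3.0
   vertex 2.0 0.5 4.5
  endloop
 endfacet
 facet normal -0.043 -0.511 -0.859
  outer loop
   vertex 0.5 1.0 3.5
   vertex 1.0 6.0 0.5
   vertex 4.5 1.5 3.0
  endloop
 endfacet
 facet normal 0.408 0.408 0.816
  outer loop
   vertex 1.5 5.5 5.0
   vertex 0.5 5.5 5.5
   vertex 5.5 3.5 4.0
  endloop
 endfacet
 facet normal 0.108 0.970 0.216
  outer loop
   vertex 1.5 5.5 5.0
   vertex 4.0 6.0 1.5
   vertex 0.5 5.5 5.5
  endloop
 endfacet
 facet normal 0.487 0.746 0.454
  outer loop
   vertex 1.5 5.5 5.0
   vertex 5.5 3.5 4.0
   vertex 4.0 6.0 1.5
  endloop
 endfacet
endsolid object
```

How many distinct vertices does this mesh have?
8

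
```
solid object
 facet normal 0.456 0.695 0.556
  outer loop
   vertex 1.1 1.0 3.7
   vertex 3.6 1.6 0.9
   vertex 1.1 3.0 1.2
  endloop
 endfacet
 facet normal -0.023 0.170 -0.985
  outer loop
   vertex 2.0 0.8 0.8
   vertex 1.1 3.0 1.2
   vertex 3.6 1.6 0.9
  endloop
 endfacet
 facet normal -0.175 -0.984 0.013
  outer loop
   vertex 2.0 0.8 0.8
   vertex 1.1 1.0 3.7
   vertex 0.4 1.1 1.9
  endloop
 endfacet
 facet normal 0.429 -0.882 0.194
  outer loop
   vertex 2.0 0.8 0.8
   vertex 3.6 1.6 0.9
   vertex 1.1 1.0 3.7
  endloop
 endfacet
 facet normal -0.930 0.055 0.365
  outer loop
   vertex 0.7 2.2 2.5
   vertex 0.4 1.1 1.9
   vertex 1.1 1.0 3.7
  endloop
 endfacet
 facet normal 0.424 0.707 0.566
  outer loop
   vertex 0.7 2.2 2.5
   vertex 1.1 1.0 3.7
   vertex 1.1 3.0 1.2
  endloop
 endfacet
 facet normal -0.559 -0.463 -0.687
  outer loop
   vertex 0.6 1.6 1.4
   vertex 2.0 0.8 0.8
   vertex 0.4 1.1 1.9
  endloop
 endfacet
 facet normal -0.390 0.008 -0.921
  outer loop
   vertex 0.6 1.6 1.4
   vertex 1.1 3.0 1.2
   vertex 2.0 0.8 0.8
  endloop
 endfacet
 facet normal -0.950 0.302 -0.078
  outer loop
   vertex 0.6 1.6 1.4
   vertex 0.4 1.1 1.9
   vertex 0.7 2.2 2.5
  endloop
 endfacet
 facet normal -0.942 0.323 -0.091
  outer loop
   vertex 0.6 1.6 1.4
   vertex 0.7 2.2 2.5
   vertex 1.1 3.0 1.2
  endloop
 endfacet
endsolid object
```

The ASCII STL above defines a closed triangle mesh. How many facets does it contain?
10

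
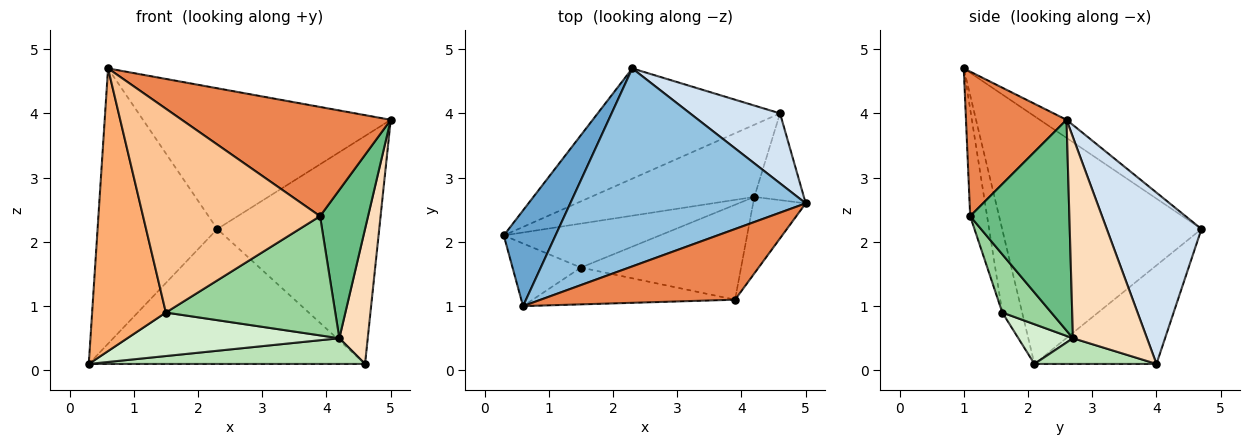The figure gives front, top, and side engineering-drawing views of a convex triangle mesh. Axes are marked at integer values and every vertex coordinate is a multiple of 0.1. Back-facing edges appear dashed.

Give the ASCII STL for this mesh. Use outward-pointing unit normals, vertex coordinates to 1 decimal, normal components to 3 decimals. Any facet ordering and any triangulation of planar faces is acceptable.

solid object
 facet normal -0.844 0.507 0.176
  outer loop
   vertex 0.6 1.0 4.7
   vertex 2.3 4.7 2.2
   vertex 0.3 2.1 0.1
  endloop
 endfacet
 facet normal -0.062 0.578 0.813
  outer loop
   vertex 0.6 1.0 4.7
   vertex 5.0 2.6 3.9
   vertex 2.3 4.7 2.2
  endloop
 endfacet
 facet normal -0.324 0.733 -0.599
  outer loop
   vertex 4.6 4.0 0.1
   vertex 0.3 2.1 0.1
   vertex 2.3 4.7 2.2
  endloop
 endfacet
 facet normal 0.488 0.835 0.256
  outer loop
   vertex 4.6 4.0 0.1
   vertex 2.3 4.7 2.2
   vertex 5.0 2.6 3.9
  endloop
 endfacet
 facet normal 0.375 -0.778 0.504
  outer loop
   vertex 3.9 1.1 2.4
   vertex 5.0 2.6 3.9
   vertex 0.6 1.0 4.7
  endloop
 endfacet
 facet normal -0.254 -0.944 -0.209
  outer loop
   vertex 1.5 1.6 0.9
   vertex 0.6 1.0 4.7
   vertex 0.3 2.1 0.1
  endloop
 endfacet
 facet normal -0.094 -0.980 -0.177
  outer loop
   vertex 1.5 1.6 0.9
   vertex 3.9 1.1 2.4
   vertex 0.6 1.0 4.7
  endloop
 endfacet
 facet normal 0.910 -0.349 -0.224
  outer loop
   vertex 4.2 2.7 0.5
   vertex 4.6 4.0 0.1
   vertex 5.0 2.6 3.9
  endloop
 endfacet
 facet normal 0.878 -0.425 -0.219
  outer loop
   vertex 4.2 2.7 0.5
   vertex 5.0 2.6 3.9
   vertex 3.9 1.1 2.4
  endloop
 endfacet
 facet normal 0.221 -0.763 -0.608
  outer loop
   vertex 4.2 2.7 0.5
   vertex 3.9 1.1 2.4
   vertex 1.5 1.6 0.9
  endloop
 endfacet
 facet normal 0.147 -0.332 -0.932
  outer loop
   vertex 4.2 2.7 0.5
   vertex 0.3 2.1 0.1
   vertex 4.6 4.0 0.1
  endloop
 endfacet
 facet normal 0.178 -0.692 -0.700
  outer loop
   vertex 4.2 2.7 0.5
   vertex 1.5 1.6 0.9
   vertex 0.3 2.1 0.1
  endloop
 endfacet
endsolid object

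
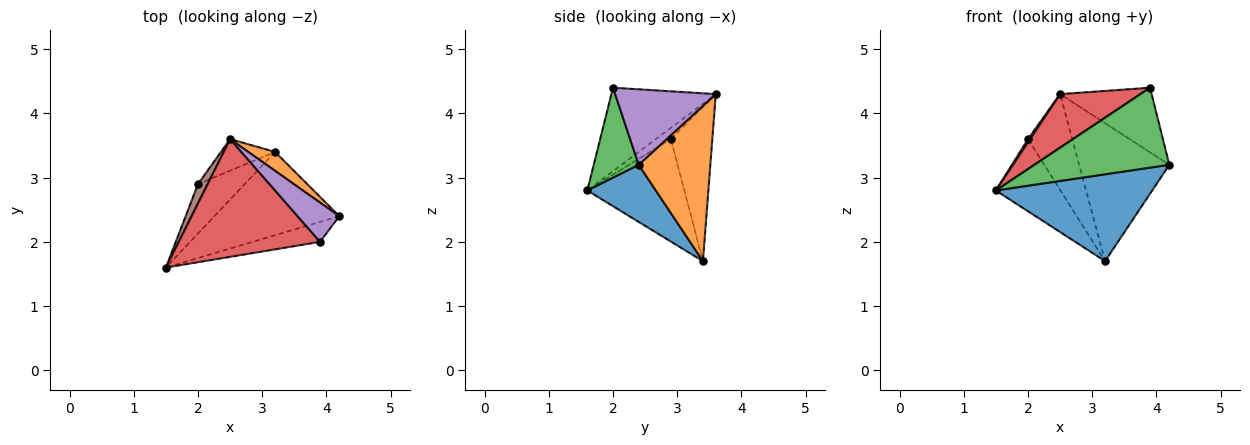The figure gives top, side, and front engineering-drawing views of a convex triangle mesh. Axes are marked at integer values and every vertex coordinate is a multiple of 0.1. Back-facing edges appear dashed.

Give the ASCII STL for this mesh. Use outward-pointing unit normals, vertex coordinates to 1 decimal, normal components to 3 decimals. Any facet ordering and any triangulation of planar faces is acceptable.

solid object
 facet normal 0.302 -0.688 -0.660
  outer loop
   vertex 3.2 3.4 1.7
   vertex 4.2 2.4 3.2
   vertex 1.5 1.6 2.8
  endloop
 endfacet
 facet normal 0.619 0.778 0.107
  outer loop
   vertex 3.2 3.4 1.7
   vertex 2.5 3.6 4.3
   vertex 4.2 2.4 3.2
  endloop
 endfacet
 facet normal 0.308 -0.923 -0.231
  outer loop
   vertex 3.9 2.0 4.4
   vertex 1.5 1.6 2.8
   vertex 4.2 2.4 3.2
  endloop
 endfacet
 facet normal -0.474 -0.364 0.802
  outer loop
   vertex 3.9 2.0 4.4
   vertex 2.5 3.6 4.3
   vertex 1.5 1.6 2.8
  endloop
 endfacet
 facet normal 0.685 0.623 0.379
  outer loop
   vertex 3.9 2.0 4.4
   vertex 4.2 2.4 3.2
   vertex 2.5 3.6 4.3
  endloop
 endfacet
 facet normal -0.755 -0.108 0.647
  outer loop
   vertex 2.0 2.9 3.6
   vertex 1.5 1.6 2.8
   vertex 2.5 3.6 4.3
  endloop
 endfacet
 facet normal -0.778 0.518 -0.355
  outer loop
   vertex 2.0 2.9 3.6
   vertex 3.2 3.4 1.7
   vertex 1.5 1.6 2.8
  endloop
 endfacet
 facet normal -0.665 0.709 -0.234
  outer loop
   vertex 2.0 2.9 3.6
   vertex 2.5 3.6 4.3
   vertex 3.2 3.4 1.7
  endloop
 endfacet
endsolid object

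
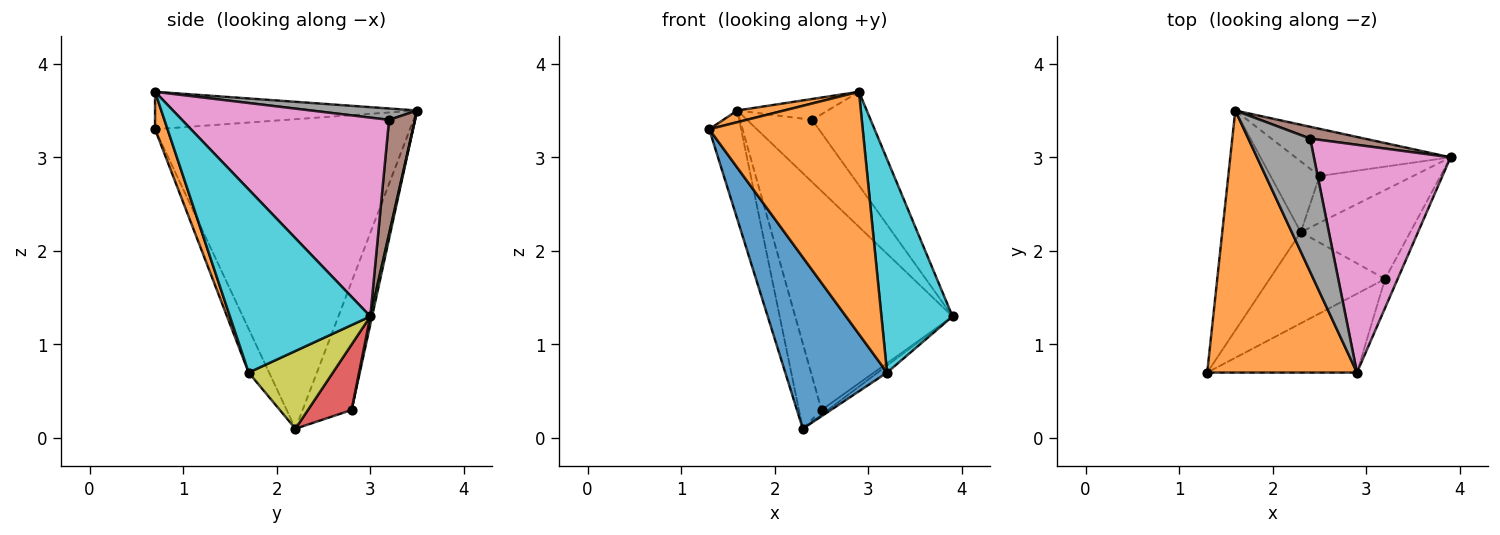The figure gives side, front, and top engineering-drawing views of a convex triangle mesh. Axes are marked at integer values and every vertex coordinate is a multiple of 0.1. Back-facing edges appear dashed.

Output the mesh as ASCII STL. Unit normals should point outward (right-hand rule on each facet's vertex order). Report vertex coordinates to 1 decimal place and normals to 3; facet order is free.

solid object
 facet normal -0.962 0.121 -0.244
  outer loop
   vertex 2.3 2.2 0.1
   vertex 1.3 0.7 3.3
   vertex 1.6 3.5 3.5
  endloop
 endfacet
 facet normal -0.242 -0.043 0.969
  outer loop
   vertex 2.9 0.7 3.7
   vertex 1.6 3.5 3.5
   vertex 1.3 0.7 3.3
  endloop
 endfacet
 facet normal 0.011 0.977 -0.211
  outer loop
   vertex 2.5 2.8 0.3
   vertex 1.6 3.5 3.5
   vertex 3.9 3.0 1.3
  endloop
 endfacet
 facet normal 0.572 0.082 -0.816
  outer loop
   vertex 2.5 2.8 0.3
   vertex 3.9 3.0 1.3
   vertex 2.3 2.2 0.1
  endloop
 endfacet
 facet normal -0.858 0.395 -0.328
  outer loop
   vertex 2.5 2.8 0.3
   vertex 2.3 2.2 0.1
   vertex 1.6 3.5 3.5
  endloop
 endfacet
 facet normal 0.365 0.915 0.173
  outer loop
   vertex 2.4 3.2 3.4
   vertex 3.9 3.0 1.3
   vertex 1.6 3.5 3.5
  endloop
 endfacet
 facet normal 0.803 0.227 0.552
  outer loop
   vertex 2.4 3.2 3.4
   vertex 2.9 0.7 3.7
   vertex 3.9 3.0 1.3
  endloop
 endfacet
 facet normal 0.179 0.152 0.972
  outer loop
   vertex 2.4 3.2 3.4
   vertex 1.6 3.5 3.5
   vertex 2.9 0.7 3.7
  endloop
 endfacet
 facet normal 0.578 0.064 -0.813
  outer loop
   vertex 3.2 1.7 0.7
   vertex 2.3 2.2 0.1
   vertex 3.9 3.0 1.3
  endloop
 endfacet
 facet normal 0.890 -0.451 -0.061
  outer loop
   vertex 3.2 1.7 0.7
   vertex 3.9 3.0 1.3
   vertex 2.9 0.7 3.7
  endloop
 endfacet
 facet normal -0.175 -0.869 -0.462
  outer loop
   vertex 3.2 1.7 0.7
   vertex 1.3 0.7 3.3
   vertex 2.3 2.2 0.1
  endloop
 endfacet
 facet normal 0.077 -0.948 -0.308
  outer loop
   vertex 3.2 1.7 0.7
   vertex 2.9 0.7 3.7
   vertex 1.3 0.7 3.3
  endloop
 endfacet
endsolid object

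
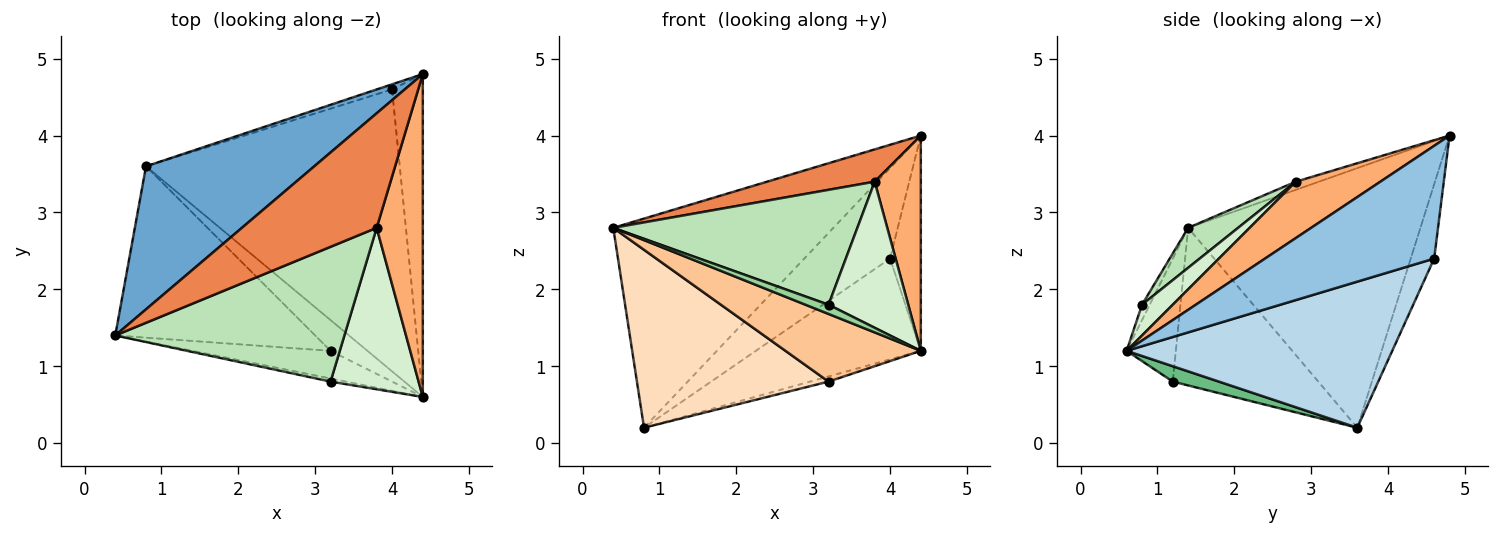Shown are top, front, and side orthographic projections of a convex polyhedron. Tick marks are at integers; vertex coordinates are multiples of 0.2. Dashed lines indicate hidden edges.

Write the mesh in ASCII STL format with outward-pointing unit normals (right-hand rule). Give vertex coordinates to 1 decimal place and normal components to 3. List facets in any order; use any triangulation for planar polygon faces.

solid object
 facet normal -0.657 0.622 0.426
  outer loop
   vertex 0.8 3.6 0.2
   vertex 0.4 1.4 2.8
   vertex 4.4 4.8 4.0
  endloop
 endfacet
 facet normal 0.950 0.173 -0.259
  outer loop
   vertex 4.0 4.6 2.4
   vertex 4.4 4.8 4.0
   vertex 4.4 0.6 1.2
  endloop
 endfacet
 facet normal 0.477 0.296 -0.828
  outer loop
   vertex 4.0 4.6 2.4
   vertex 4.4 0.6 1.2
   vertex 0.8 3.6 0.2
  endloop
 endfacet
 facet normal -0.263 0.963 -0.055
  outer loop
   vertex 4.0 4.6 2.4
   vertex 0.8 3.6 0.2
   vertex 4.4 4.8 4.0
  endloop
 endfacet
 facet normal -0.058 -0.271 0.961
  outer loop
   vertex 3.8 2.8 3.4
   vertex 4.4 4.8 4.0
   vertex 0.4 1.4 2.8
  endloop
 endfacet
 facet normal 0.713 -0.389 0.583
  outer loop
   vertex 3.8 2.8 3.4
   vertex 4.4 0.6 1.2
   vertex 4.4 4.8 4.0
  endloop
 endfacet
 facet normal -0.319 -0.877 -0.359
  outer loop
   vertex 3.2 1.2 0.8
   vertex 4.4 0.6 1.2
   vertex 0.4 1.4 2.8
  endloop
 endfacet
 facet normal -0.480 -0.632 -0.609
  outer loop
   vertex 3.2 1.2 0.8
   vertex 0.4 1.4 2.8
   vertex 0.8 3.6 0.2
  endloop
 endfacet
 facet normal 0.380 0.152 -0.912
  outer loop
   vertex 3.2 1.2 0.8
   vertex 0.8 3.6 0.2
   vertex 4.4 0.6 1.2
  endloop
 endfacet
 facet normal -0.302 -0.905 -0.302
  outer loop
   vertex 3.2 0.8 1.8
   vertex 0.4 1.4 2.8
   vertex 4.4 0.6 1.2
  endloop
 endfacet
 facet normal 0.132 -0.643 0.754
  outer loop
   vertex 3.2 0.8 1.8
   vertex 3.8 2.8 3.4
   vertex 0.4 1.4 2.8
  endloop
 endfacet
 facet normal 0.251 -0.649 0.718
  outer loop
   vertex 3.2 0.8 1.8
   vertex 4.4 0.6 1.2
   vertex 3.8 2.8 3.4
  endloop
 endfacet
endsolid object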